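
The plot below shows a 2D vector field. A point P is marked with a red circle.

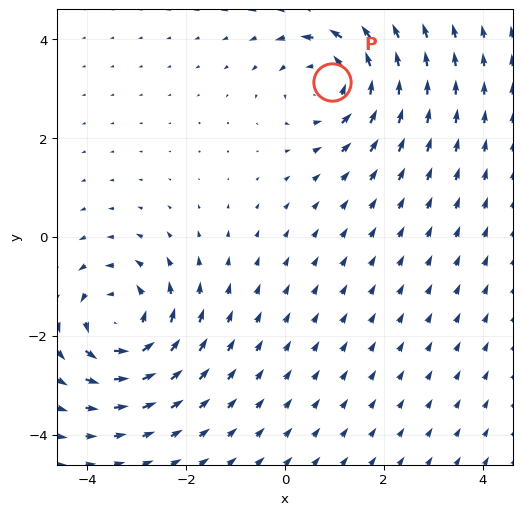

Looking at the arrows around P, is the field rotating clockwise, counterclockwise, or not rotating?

Near P at (1.0, 3.1) the arrows circulate counterclockwise. The curl (z-component) there is about +4; positive curl means counterclockwise rotation.

counterclockwise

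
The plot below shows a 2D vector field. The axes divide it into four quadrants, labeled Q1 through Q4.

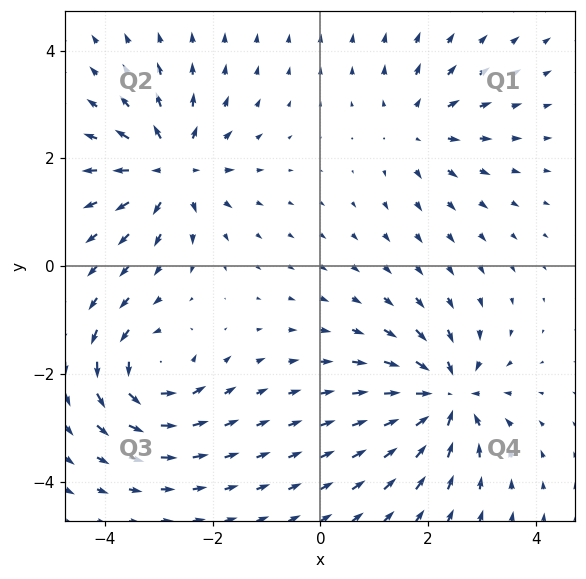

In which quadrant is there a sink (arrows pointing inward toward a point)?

The sink sits at approximately (2.3, -2.4), which lies in quadrant Q4. The divergence there is about -6, negative as expected for a sink.

Q4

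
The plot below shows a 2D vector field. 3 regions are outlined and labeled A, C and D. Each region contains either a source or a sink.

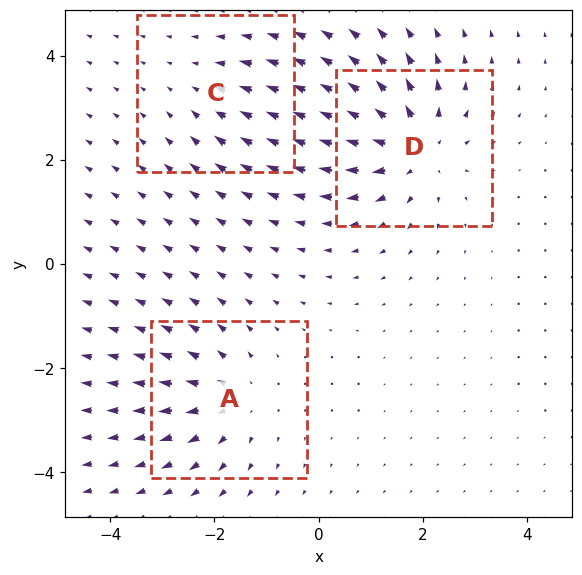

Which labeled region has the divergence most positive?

Divergence at each region's feature centre — A: about +3, C: about -2, D: about +4. Region D is most positive.

D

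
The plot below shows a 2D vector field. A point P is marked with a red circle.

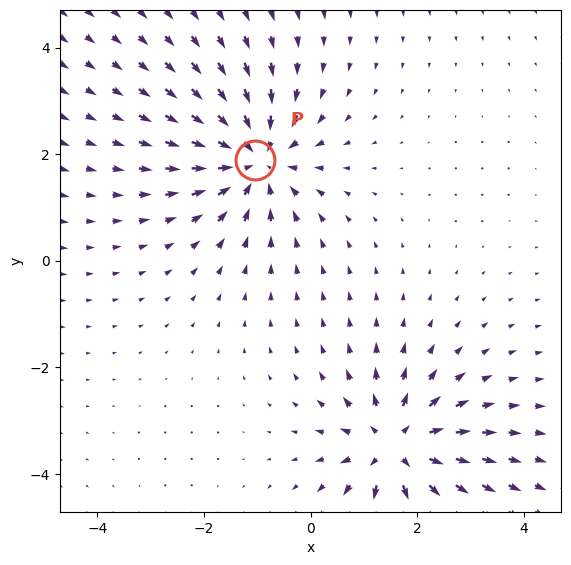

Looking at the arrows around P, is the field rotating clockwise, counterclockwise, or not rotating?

Near P at (-1.0, 1.9) the arrows show no circulation. The curl there is ≈0.

not rotating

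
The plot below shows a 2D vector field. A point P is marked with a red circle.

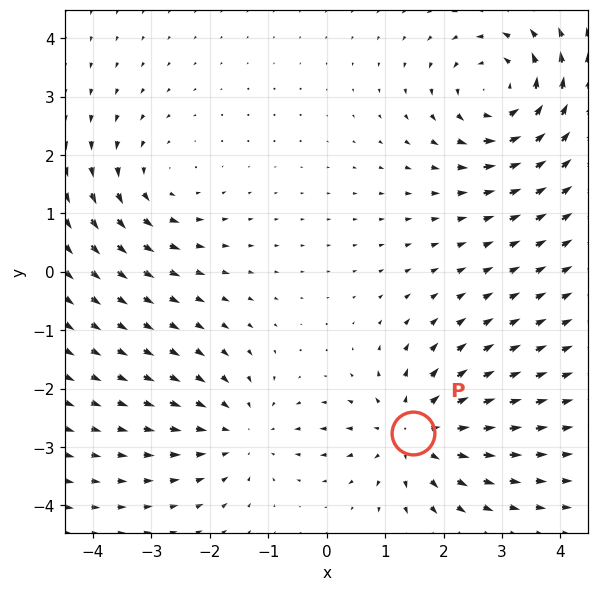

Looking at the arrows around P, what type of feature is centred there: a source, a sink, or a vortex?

source

At P (1.5, -2.8) the arrows spread outward. Divergence about +4, curl ≈0 — positive divergence with near-zero curl is a source.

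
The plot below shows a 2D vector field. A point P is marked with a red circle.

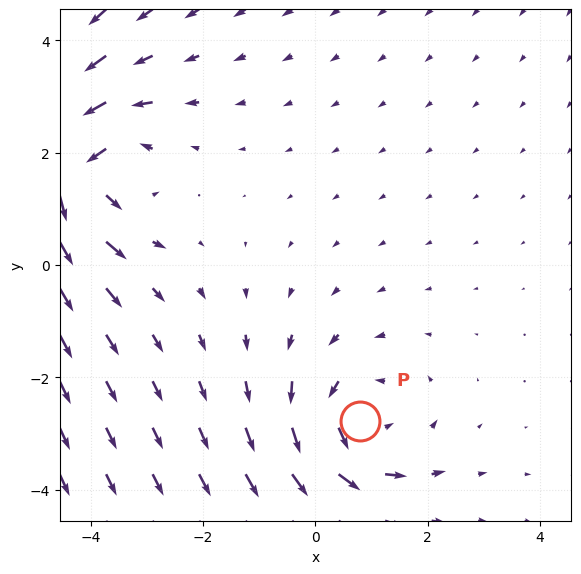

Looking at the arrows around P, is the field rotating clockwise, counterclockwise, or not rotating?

counterclockwise

Near P at (0.8, -2.8) the arrows circulate counterclockwise. The curl (z-component) there is about +3; positive curl means counterclockwise rotation.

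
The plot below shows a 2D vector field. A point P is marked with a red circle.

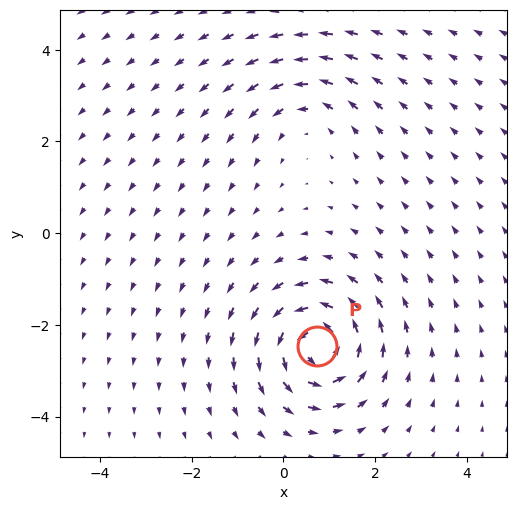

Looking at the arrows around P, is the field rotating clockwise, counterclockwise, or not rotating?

counterclockwise

Near P at (0.7, -2.5) the arrows circulate counterclockwise. The curl (z-component) there is about +6; positive curl means counterclockwise rotation.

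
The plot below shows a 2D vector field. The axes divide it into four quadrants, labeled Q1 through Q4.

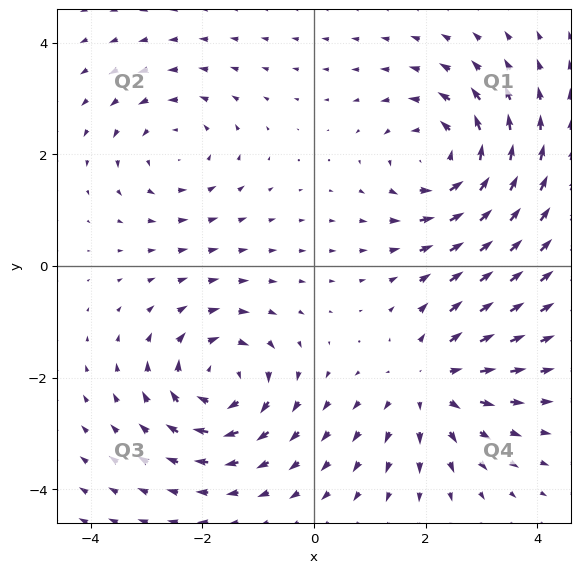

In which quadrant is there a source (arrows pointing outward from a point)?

Q4

The source sits at approximately (2.1, -2.1), which lies in quadrant Q4. The divergence there is about +4, positive as expected for a source.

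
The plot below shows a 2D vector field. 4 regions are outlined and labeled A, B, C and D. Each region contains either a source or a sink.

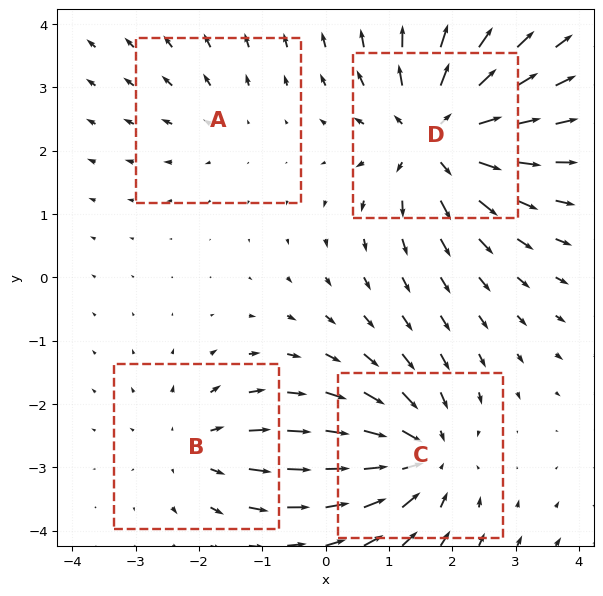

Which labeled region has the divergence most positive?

Divergence at each region's feature centre — A: about +2, B: about +4, C: about -5, D: about +7. Region D is most positive.

D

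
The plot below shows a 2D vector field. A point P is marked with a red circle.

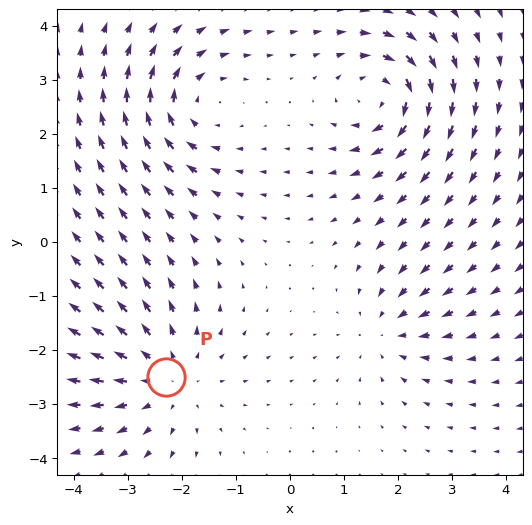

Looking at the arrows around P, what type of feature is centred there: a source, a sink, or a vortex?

At P (-2.3, -2.5) the arrows spread outward. Divergence about +4, curl ≈0 — positive divergence with near-zero curl is a source.

source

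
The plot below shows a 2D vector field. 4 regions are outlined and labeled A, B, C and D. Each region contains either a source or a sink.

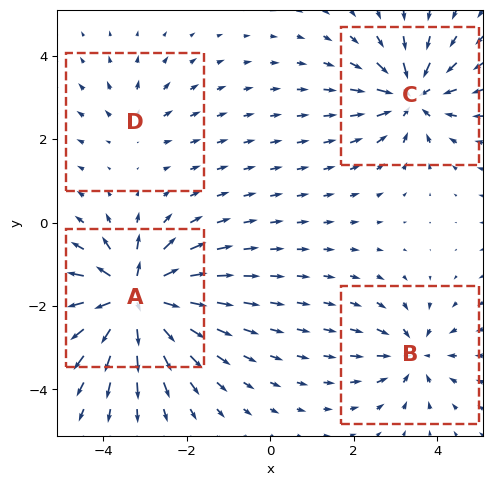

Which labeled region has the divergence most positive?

A

Divergence at each region's feature centre — A: about +8, B: about -4, C: about -6, D: about +3. Region A is most positive.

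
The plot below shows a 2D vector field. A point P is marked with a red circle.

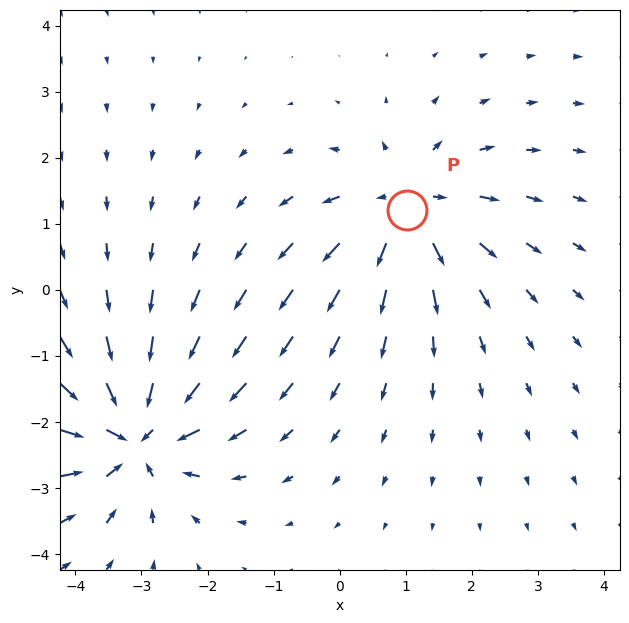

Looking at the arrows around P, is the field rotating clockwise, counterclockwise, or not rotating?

Near P at (1.0, 1.2) the arrows show no circulation. The curl there is ≈0.

not rotating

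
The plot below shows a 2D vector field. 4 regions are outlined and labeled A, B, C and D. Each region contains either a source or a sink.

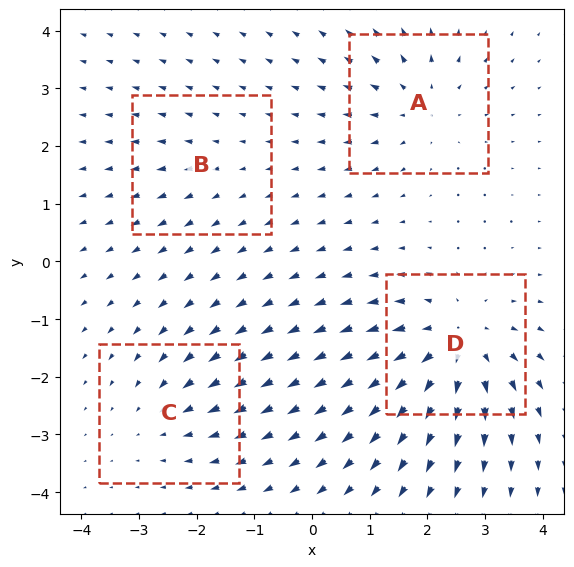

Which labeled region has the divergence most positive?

D

Divergence at each region's feature centre — A: about +4, B: about +2, C: about -3, D: about +7. Region D is most positive.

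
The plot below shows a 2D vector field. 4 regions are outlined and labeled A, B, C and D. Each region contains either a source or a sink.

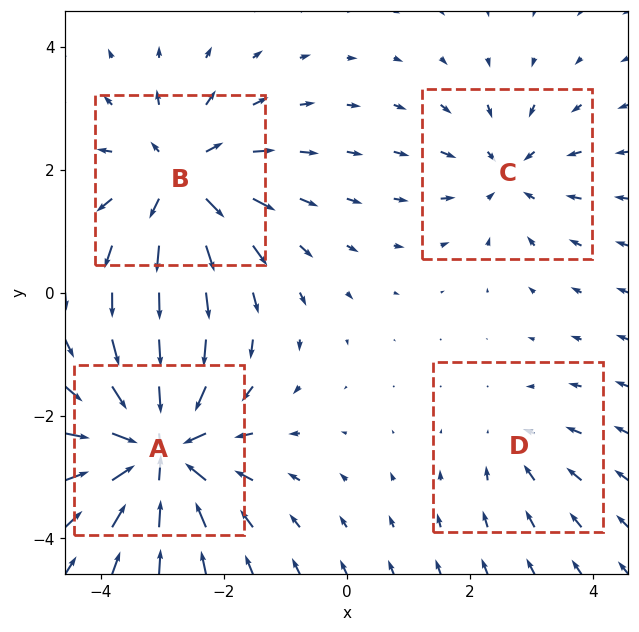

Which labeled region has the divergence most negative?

Divergence at each region's feature centre — A: about -8, B: about +6, C: about -4, D: about -2. Region A is most negative.

A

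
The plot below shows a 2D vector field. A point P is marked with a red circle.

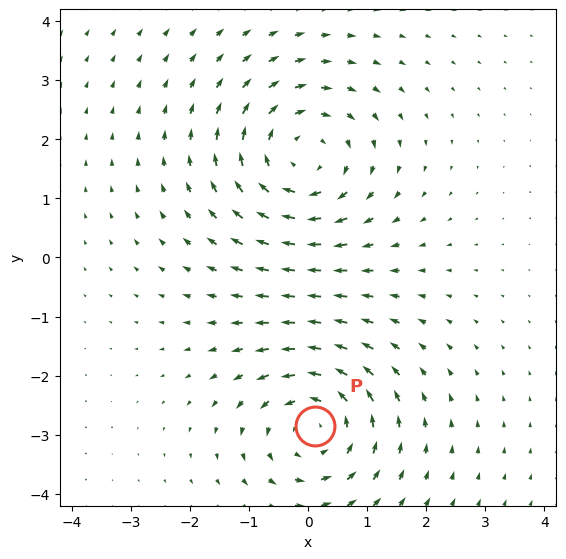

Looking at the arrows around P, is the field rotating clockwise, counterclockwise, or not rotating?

Near P at (0.1, -2.9) the arrows circulate counterclockwise. The curl (z-component) there is about +3; positive curl means counterclockwise rotation.

counterclockwise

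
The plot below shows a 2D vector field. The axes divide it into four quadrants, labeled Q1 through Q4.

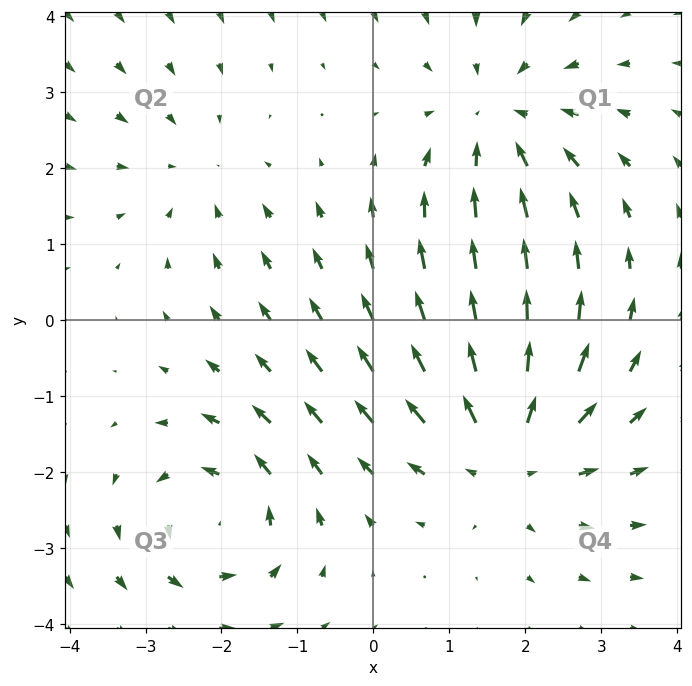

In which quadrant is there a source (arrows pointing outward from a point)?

The source sits at approximately (1.8, -1.7), which lies in quadrant Q4. The divergence there is about +4, positive as expected for a source.

Q4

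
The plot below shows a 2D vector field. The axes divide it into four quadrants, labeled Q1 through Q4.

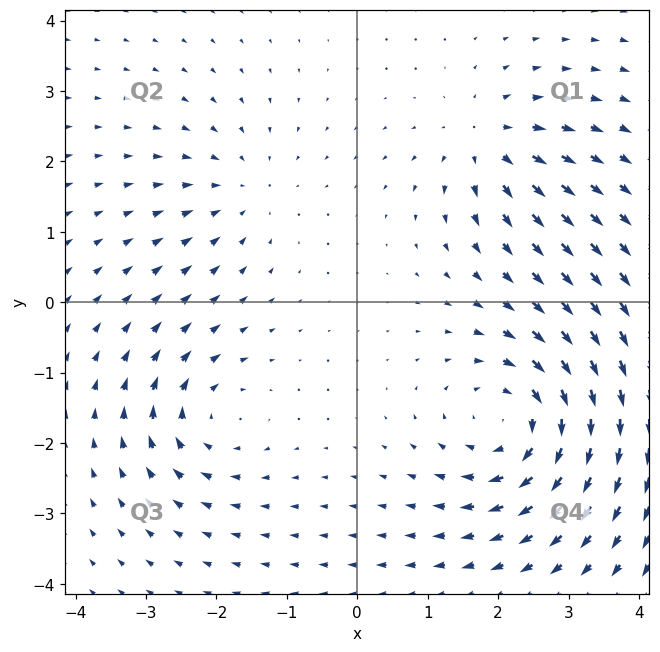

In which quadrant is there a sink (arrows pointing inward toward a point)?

The sink sits at approximately (-1.6, 1.6), which lies in quadrant Q2. The divergence there is about -2, negative as expected for a sink.

Q2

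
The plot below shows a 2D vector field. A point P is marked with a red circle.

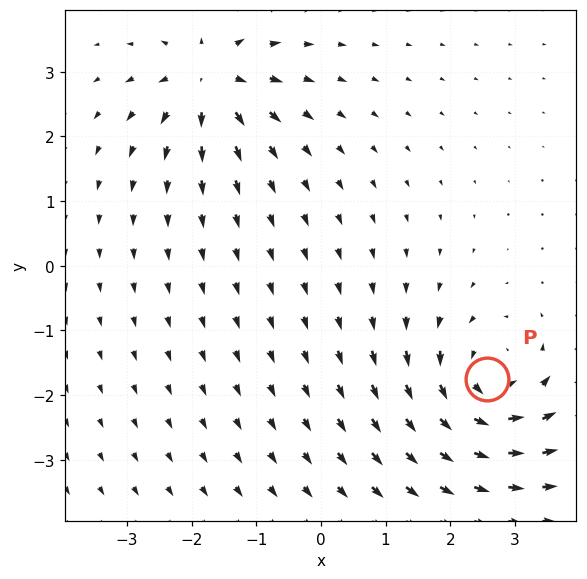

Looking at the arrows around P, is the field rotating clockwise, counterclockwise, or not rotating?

Near P at (2.6, -1.8) the arrows circulate counterclockwise. The curl (z-component) there is about +6; positive curl means counterclockwise rotation.

counterclockwise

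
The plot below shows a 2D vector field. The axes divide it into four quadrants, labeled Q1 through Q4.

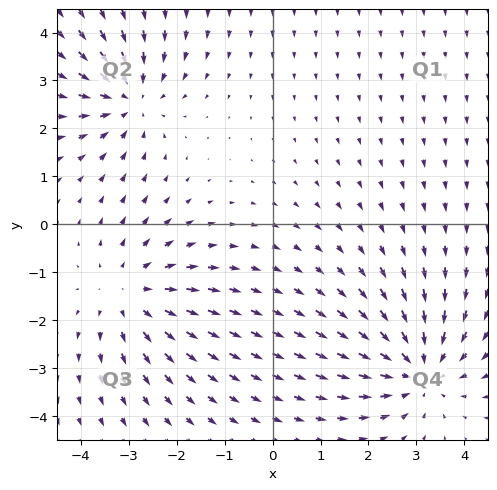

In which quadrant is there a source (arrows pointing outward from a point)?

Q3

The source sits at approximately (-3.0, -1.4), which lies in quadrant Q3. The divergence there is about +3, positive as expected for a source.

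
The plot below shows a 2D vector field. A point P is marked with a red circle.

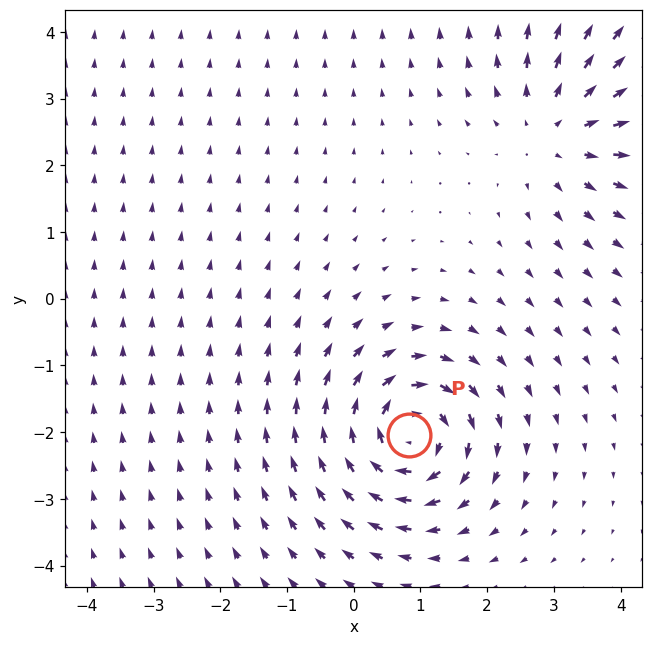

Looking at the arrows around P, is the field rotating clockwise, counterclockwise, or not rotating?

clockwise

Near P at (0.8, -2.0) the arrows circulate clockwise. The curl (z-component) there is about -7; negative curl means clockwise rotation.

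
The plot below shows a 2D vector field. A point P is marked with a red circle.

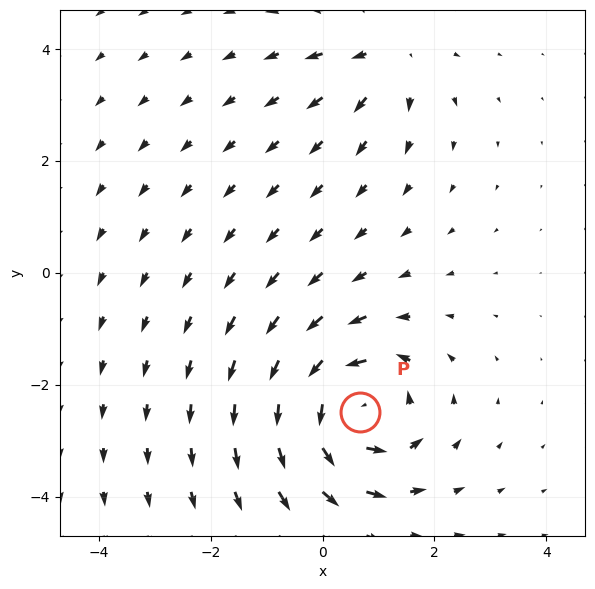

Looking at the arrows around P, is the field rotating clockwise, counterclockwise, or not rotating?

counterclockwise

Near P at (0.7, -2.5) the arrows circulate counterclockwise. The curl (z-component) there is about +5; positive curl means counterclockwise rotation.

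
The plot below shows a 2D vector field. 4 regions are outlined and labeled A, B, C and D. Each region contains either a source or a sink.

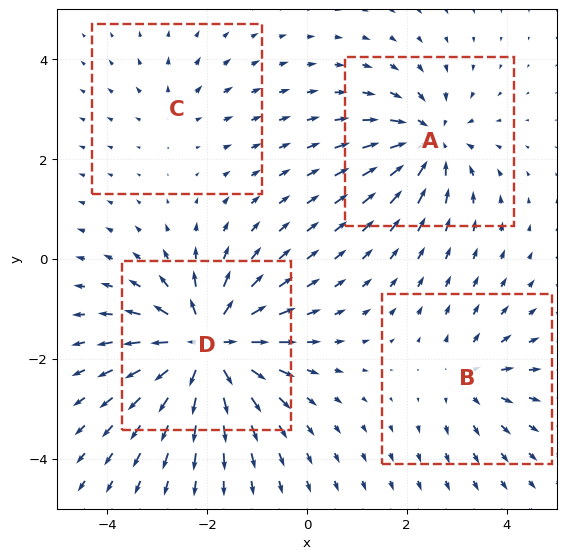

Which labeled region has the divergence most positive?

Divergence at each region's feature centre — A: about -6, B: about +4, C: about +2, D: about +9. Region D is most positive.

D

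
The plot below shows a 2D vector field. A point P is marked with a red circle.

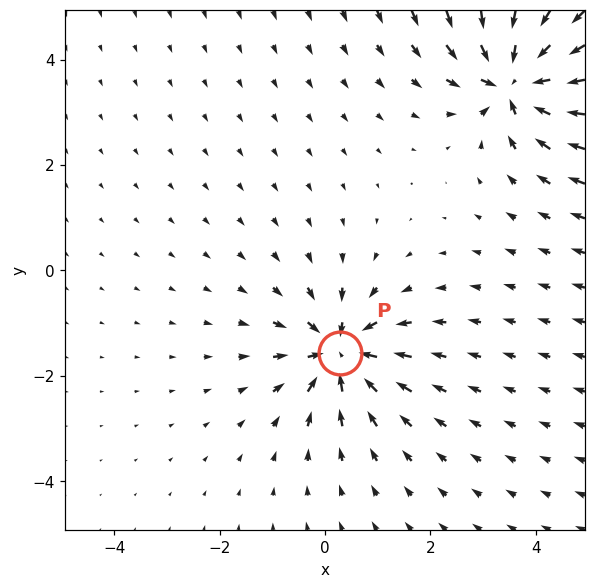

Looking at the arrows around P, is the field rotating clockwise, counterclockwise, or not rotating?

Near P at (0.3, -1.6) the arrows show no circulation. The curl there is ≈0.

not rotating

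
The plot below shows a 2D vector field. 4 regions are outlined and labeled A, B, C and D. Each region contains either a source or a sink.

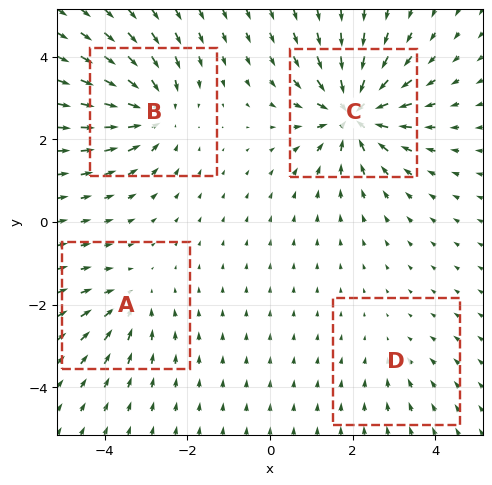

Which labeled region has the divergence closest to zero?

D

Divergence at each region's feature centre — A: about -3, B: about -6, C: about -8, D: about -2. Region D is closest to zero.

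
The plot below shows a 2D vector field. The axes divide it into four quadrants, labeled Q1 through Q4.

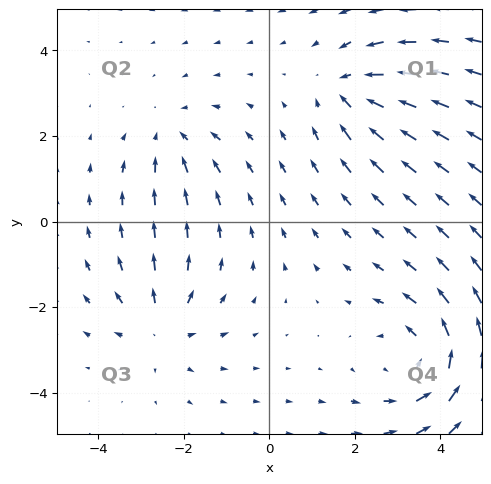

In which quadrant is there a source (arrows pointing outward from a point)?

The source sits at approximately (-2.5, -2.5), which lies in quadrant Q3. The divergence there is about +3, positive as expected for a source.

Q3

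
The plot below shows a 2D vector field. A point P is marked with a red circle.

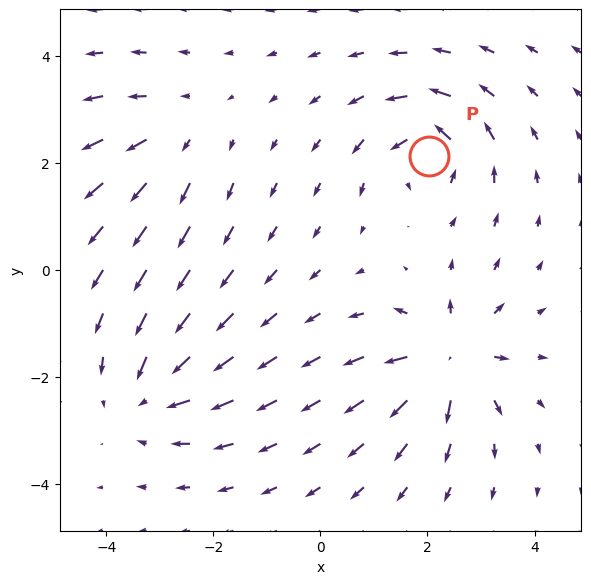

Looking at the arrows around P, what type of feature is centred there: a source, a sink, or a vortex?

vortex

At P (2.0, 2.1) the arrows circulate counterclockwise. Divergence ≈0, curl about +6 — near-zero divergence with nonzero curl is a vortex.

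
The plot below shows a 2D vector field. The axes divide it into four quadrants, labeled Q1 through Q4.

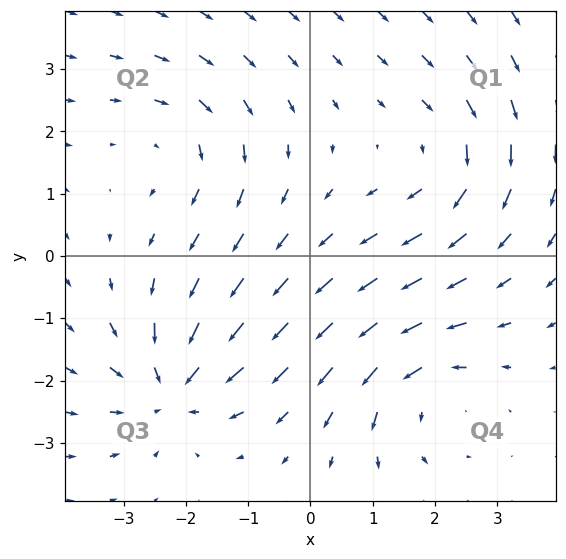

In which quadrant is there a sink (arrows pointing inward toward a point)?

Q3

The sink sits at approximately (-2.2, -2.1), which lies in quadrant Q3. The divergence there is about -4, negative as expected for a sink.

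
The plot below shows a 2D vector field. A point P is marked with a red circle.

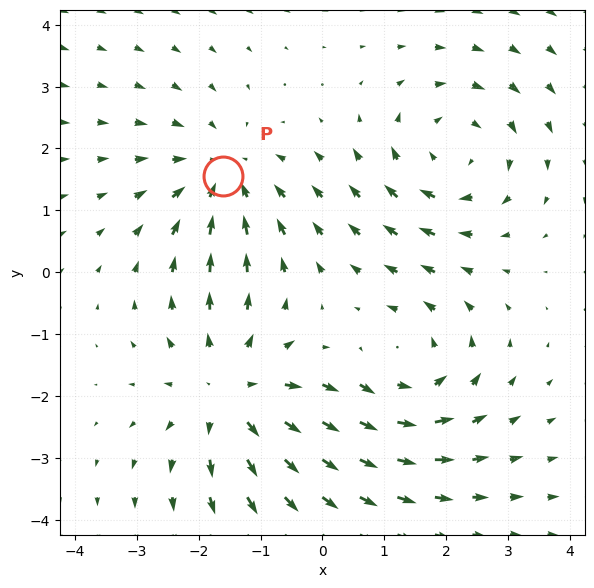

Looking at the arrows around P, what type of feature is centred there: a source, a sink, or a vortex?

At P (-1.6, 1.6) the arrows converge inward. Divergence about -3, curl ≈0 — negative divergence with near-zero curl is a sink.

sink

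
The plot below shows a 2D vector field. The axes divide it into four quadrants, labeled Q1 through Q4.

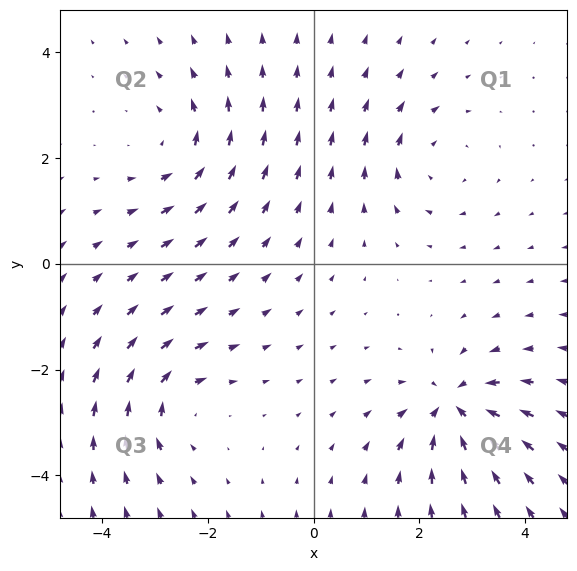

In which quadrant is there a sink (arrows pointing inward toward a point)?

Q4

The sink sits at approximately (2.7, -2.7), which lies in quadrant Q4. The divergence there is about -6, negative as expected for a sink.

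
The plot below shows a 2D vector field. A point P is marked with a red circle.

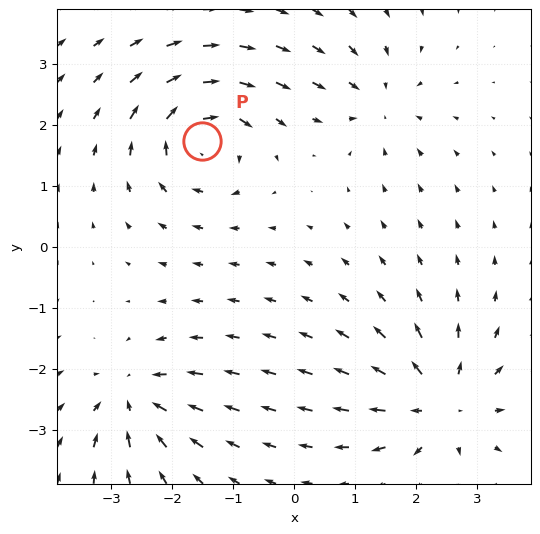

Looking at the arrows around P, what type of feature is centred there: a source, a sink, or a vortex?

vortex

At P (-1.5, 1.7) the arrows circulate clockwise. Divergence ≈0, curl about -6 — near-zero divergence with nonzero curl is a vortex.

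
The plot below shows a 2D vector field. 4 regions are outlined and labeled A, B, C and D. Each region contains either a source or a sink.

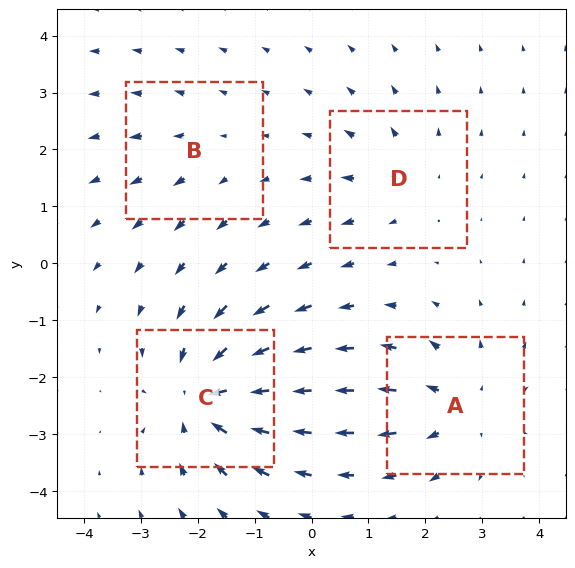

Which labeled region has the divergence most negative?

C

Divergence at each region's feature centre — A: about +5, B: about +2, C: about -7, D: about +3. Region C is most negative.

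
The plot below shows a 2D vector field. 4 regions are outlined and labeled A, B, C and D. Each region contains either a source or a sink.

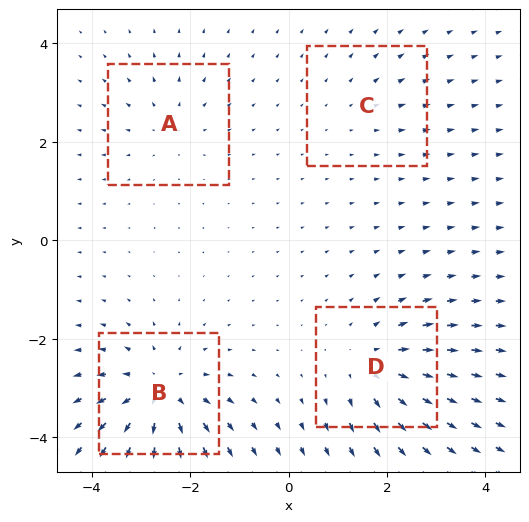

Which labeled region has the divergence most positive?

Divergence at each region's feature centre — A: about +3, B: about +7, C: about +2, D: about +5. Region B is most positive.

B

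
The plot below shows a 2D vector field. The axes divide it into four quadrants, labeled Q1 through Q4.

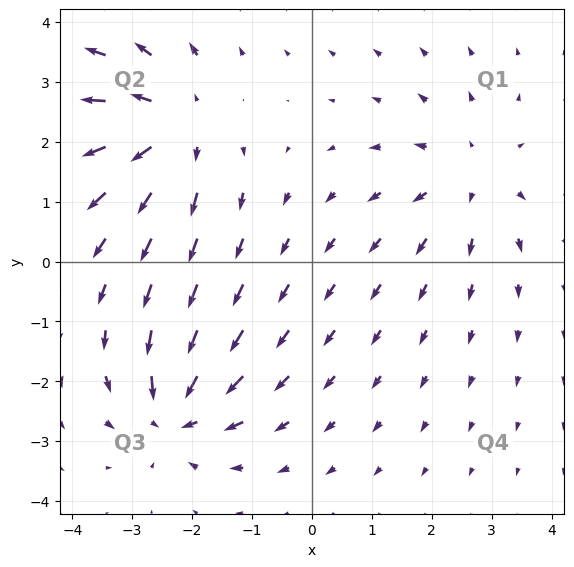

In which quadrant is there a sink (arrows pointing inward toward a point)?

The sink sits at approximately (-2.3, -2.6), which lies in quadrant Q3. The divergence there is about -6, negative as expected for a sink.

Q3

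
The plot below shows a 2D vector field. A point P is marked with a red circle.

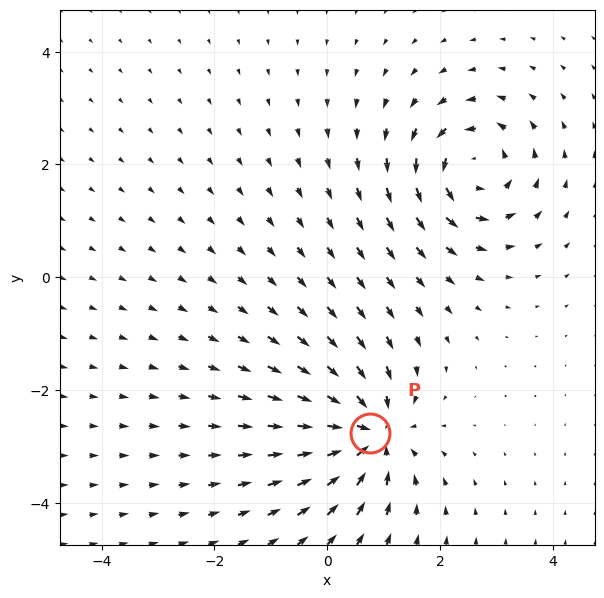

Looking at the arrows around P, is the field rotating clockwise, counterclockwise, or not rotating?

Near P at (0.8, -2.8) the arrows show no circulation. The curl there is ≈0.

not rotating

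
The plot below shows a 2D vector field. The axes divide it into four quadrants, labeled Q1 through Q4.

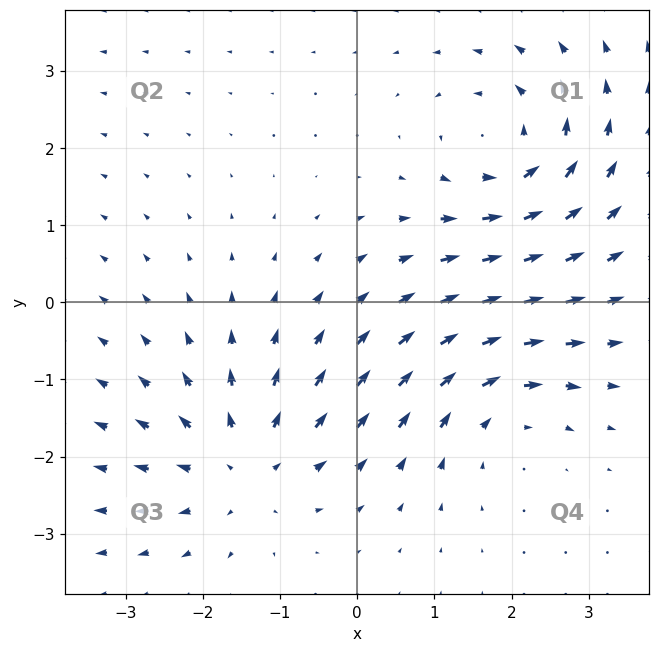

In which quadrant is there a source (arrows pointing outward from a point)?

The source sits at approximately (-1.5, -2.1), which lies in quadrant Q3. The divergence there is about +3, positive as expected for a source.

Q3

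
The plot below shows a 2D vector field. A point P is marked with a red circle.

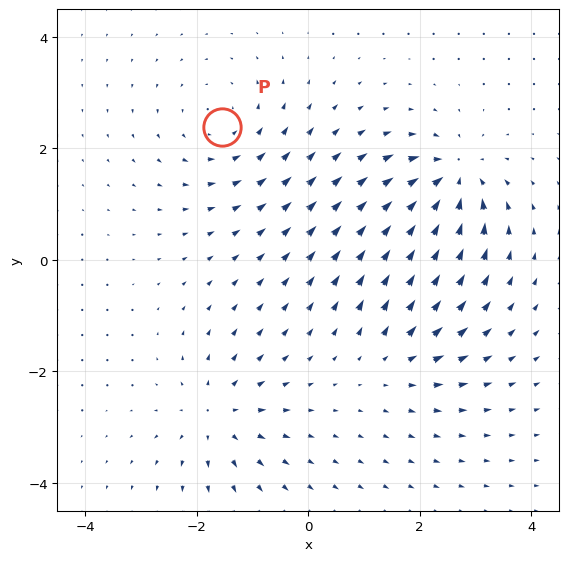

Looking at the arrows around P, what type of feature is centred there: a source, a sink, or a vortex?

vortex

At P (-1.5, 2.4) the arrows circulate counterclockwise. Divergence ≈0, curl about +3 — near-zero divergence with nonzero curl is a vortex.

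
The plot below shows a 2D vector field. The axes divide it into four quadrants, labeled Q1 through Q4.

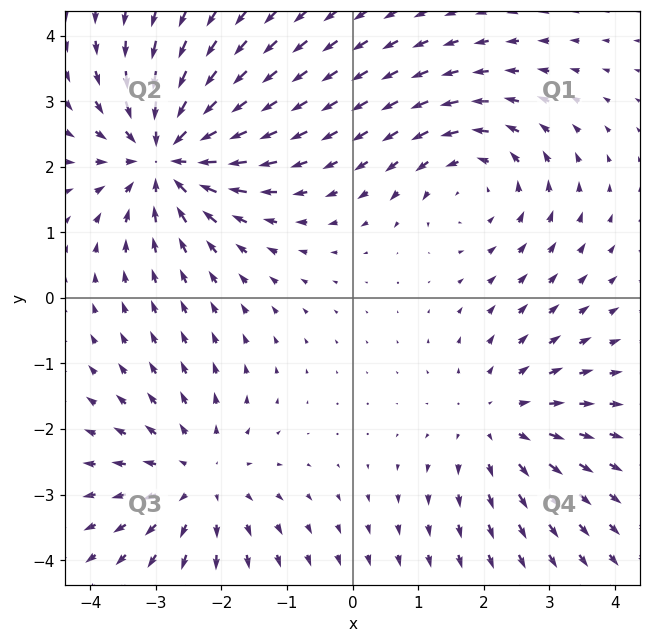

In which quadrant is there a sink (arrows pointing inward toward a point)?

The sink sits at approximately (-2.8, 2.2), which lies in quadrant Q2. The divergence there is about -6, negative as expected for a sink.

Q2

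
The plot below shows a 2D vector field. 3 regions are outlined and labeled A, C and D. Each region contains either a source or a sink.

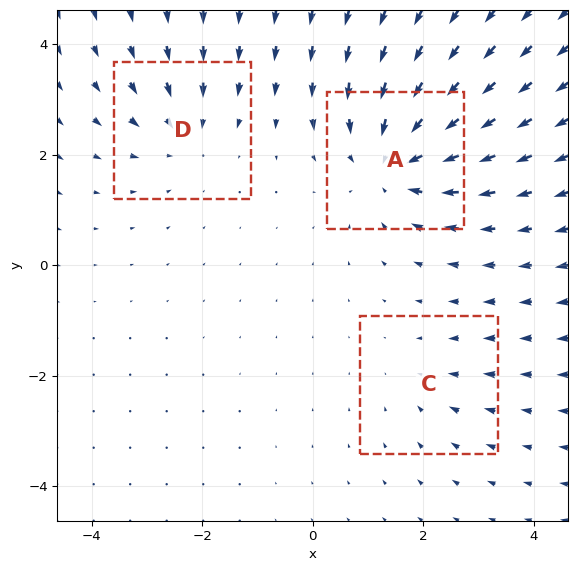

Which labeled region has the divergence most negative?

Divergence at each region's feature centre — A: about -5, C: about -2, D: about -3. Region A is most negative.

A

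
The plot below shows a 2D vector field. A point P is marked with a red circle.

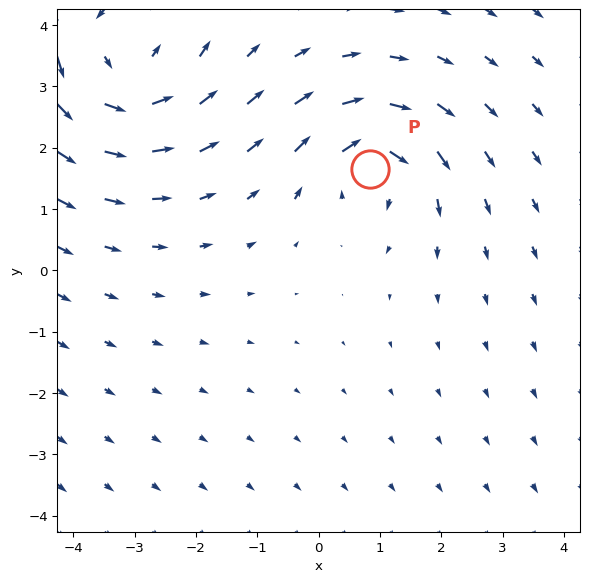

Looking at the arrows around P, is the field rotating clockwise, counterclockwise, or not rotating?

Near P at (0.8, 1.7) the arrows circulate clockwise. The curl (z-component) there is about -4; negative curl means clockwise rotation.

clockwise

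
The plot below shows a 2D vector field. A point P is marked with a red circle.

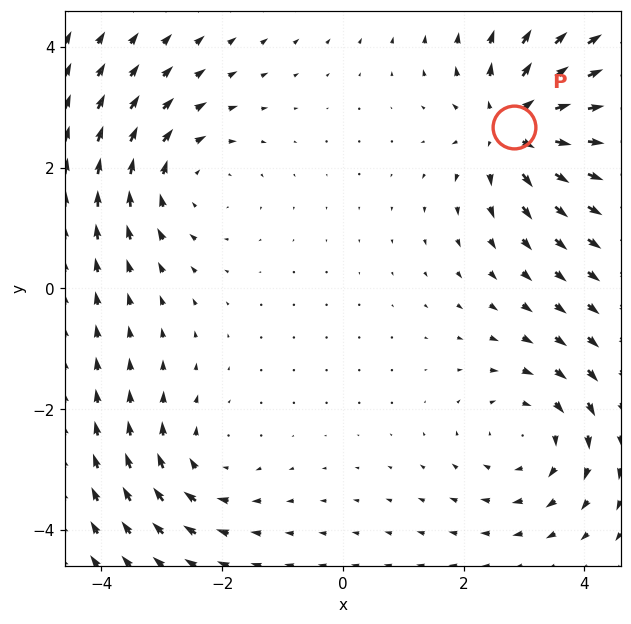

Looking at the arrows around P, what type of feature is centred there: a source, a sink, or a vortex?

source

At P (2.8, 2.7) the arrows spread outward. Divergence about +5, curl ≈0 — positive divergence with near-zero curl is a source.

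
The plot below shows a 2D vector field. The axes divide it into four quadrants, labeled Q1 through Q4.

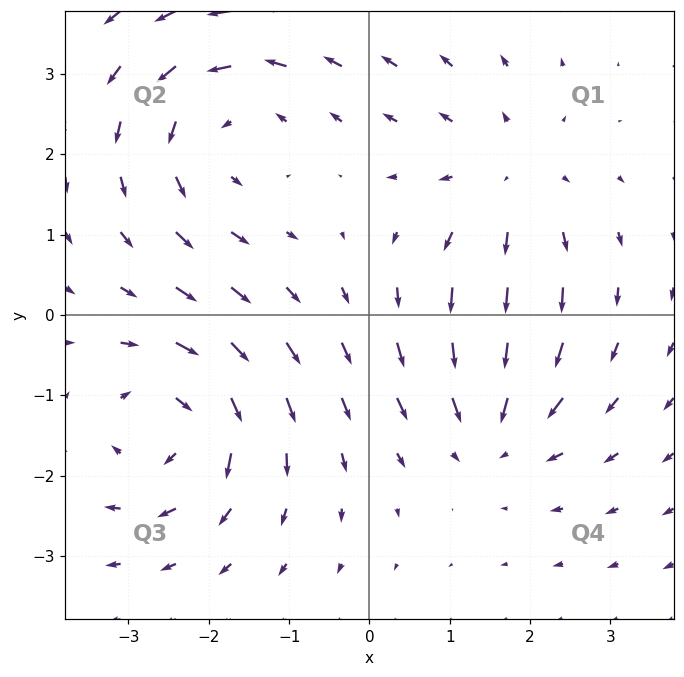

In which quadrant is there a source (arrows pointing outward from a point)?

Q1

The source sits at approximately (1.7, 1.7), which lies in quadrant Q1. The divergence there is about +3, positive as expected for a source.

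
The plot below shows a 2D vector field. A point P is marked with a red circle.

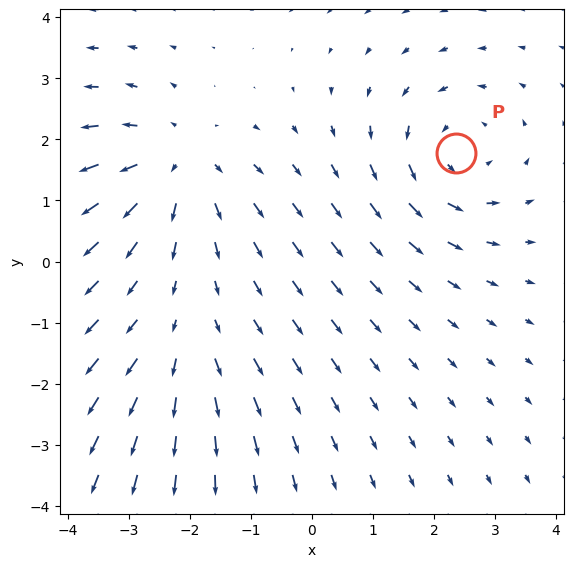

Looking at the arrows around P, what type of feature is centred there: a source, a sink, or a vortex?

vortex

At P (2.4, 1.8) the arrows circulate counterclockwise. Divergence ≈0, curl about +4 — near-zero divergence with nonzero curl is a vortex.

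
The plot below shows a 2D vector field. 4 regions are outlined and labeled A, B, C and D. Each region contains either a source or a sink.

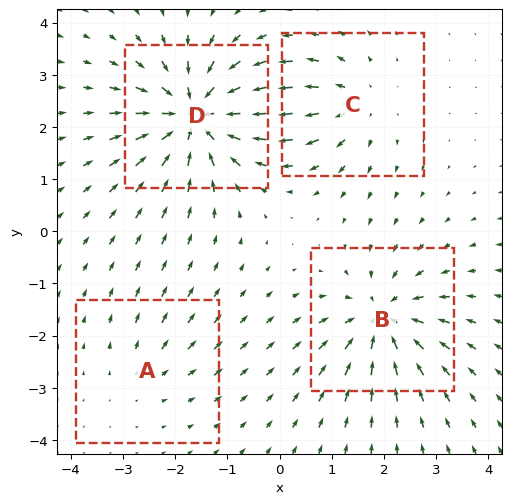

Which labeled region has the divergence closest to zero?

Divergence at each region's feature centre — A: about +2, B: about -5, C: about +4, D: about -7. Region A is closest to zero.

A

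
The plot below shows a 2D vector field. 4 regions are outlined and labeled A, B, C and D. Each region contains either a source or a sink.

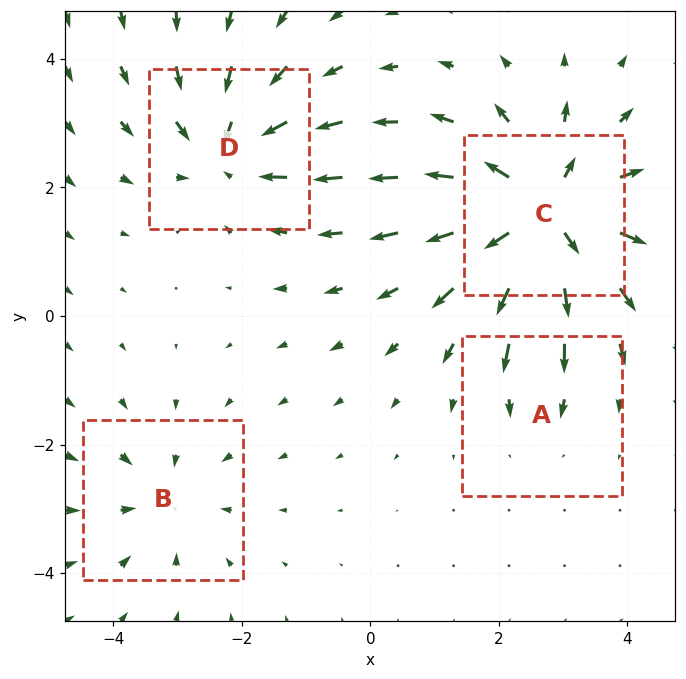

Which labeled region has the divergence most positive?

C

Divergence at each region's feature centre — A: about -2, B: about -3, C: about +7, D: about -5. Region C is most positive.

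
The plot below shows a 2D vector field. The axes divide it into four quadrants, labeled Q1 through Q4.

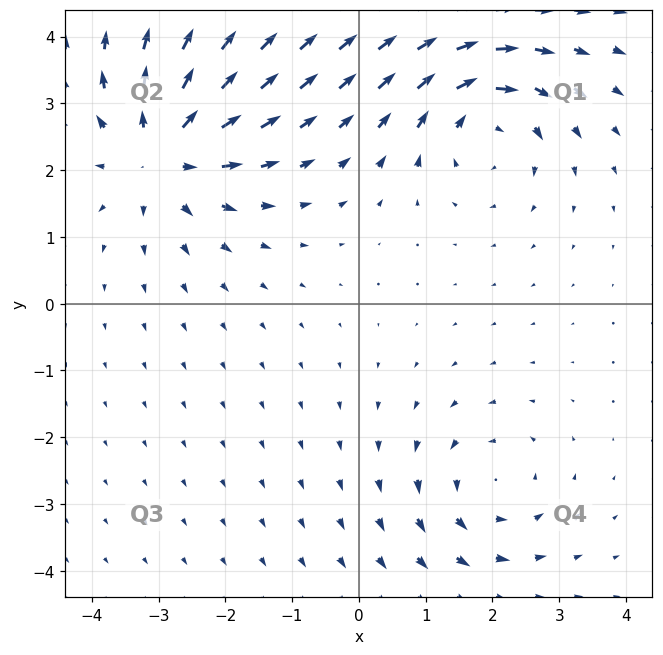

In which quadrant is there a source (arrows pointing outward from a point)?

Q2

The source sits at approximately (-2.9, 2.3), which lies in quadrant Q2. The divergence there is about +5, positive as expected for a source.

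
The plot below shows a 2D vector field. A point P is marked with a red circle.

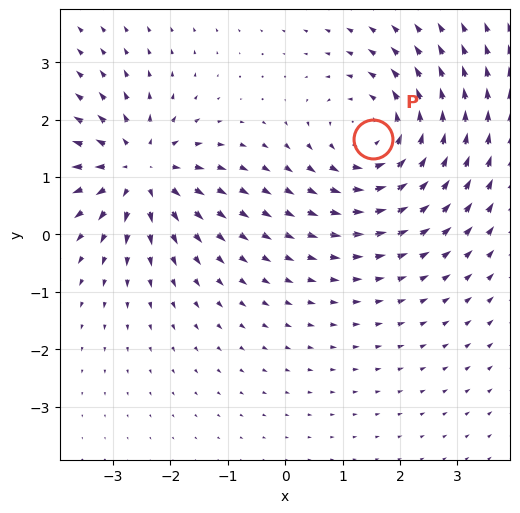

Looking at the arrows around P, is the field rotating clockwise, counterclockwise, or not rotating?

Near P at (1.5, 1.7) the arrows circulate counterclockwise. The curl (z-component) there is about +4; positive curl means counterclockwise rotation.

counterclockwise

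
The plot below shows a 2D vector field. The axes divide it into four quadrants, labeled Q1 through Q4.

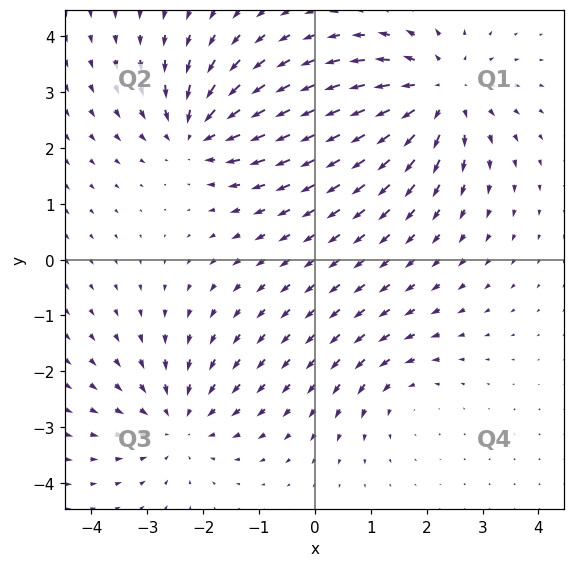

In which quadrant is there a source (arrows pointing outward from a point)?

Q1

The source sits at approximately (2.2, 3.0), which lies in quadrant Q1. The divergence there is about +5, positive as expected for a source.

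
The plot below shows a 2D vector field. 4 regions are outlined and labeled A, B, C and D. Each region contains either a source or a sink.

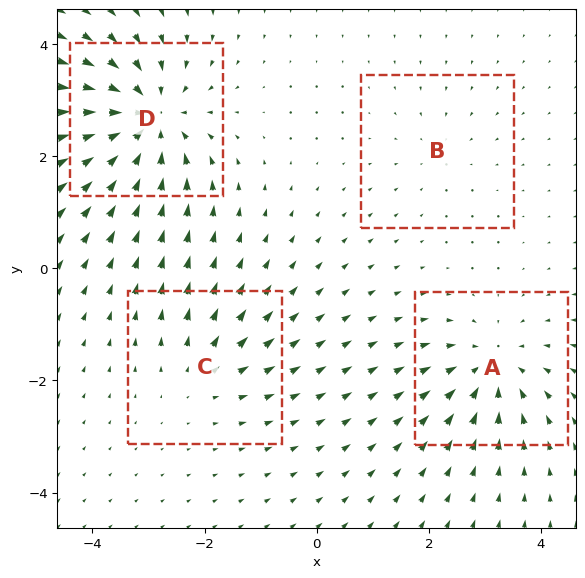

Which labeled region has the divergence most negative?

Divergence at each region's feature centre — A: about -5, B: about -2, C: about +3, D: about -7. Region D is most negative.

D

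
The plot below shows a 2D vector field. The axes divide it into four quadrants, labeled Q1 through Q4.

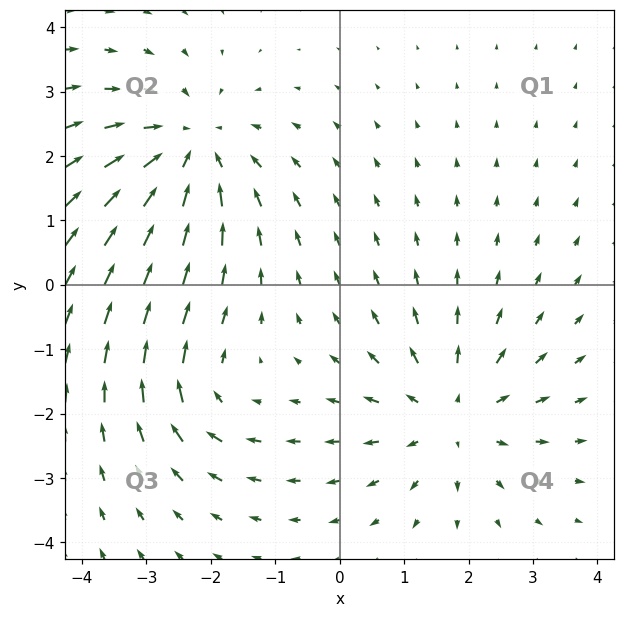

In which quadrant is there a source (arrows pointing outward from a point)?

The source sits at approximately (1.7, -2.0), which lies in quadrant Q4. The divergence there is about +4, positive as expected for a source.

Q4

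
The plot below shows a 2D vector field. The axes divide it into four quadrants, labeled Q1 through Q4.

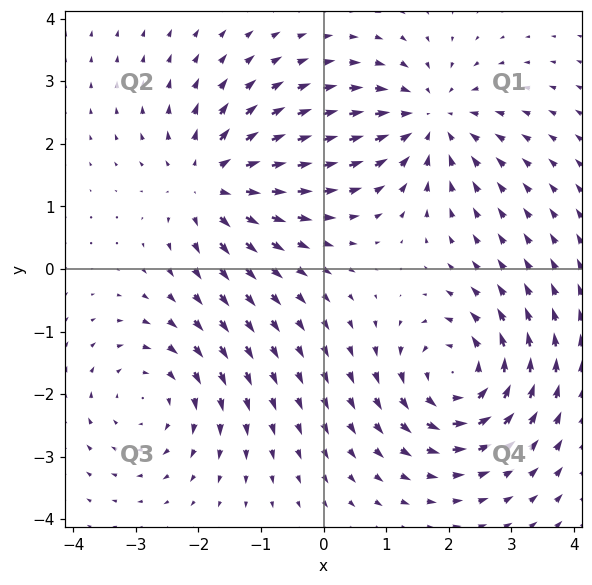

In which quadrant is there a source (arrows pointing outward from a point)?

The source sits at approximately (-1.8, 1.4), which lies in quadrant Q2. The divergence there is about +5, positive as expected for a source.

Q2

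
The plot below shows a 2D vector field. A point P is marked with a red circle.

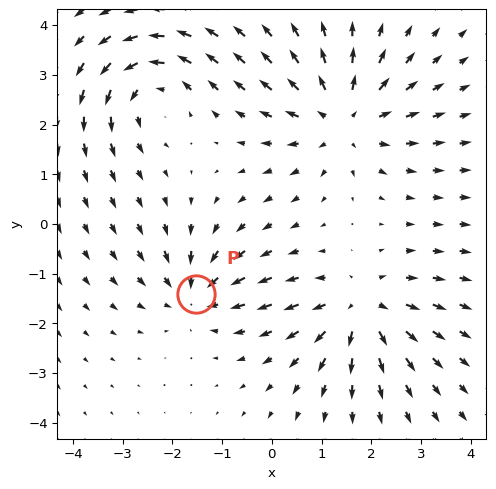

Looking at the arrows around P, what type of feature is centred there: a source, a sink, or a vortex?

sink

At P (-1.5, -1.4) the arrows converge inward. Divergence about -4, curl ≈0 — negative divergence with near-zero curl is a sink.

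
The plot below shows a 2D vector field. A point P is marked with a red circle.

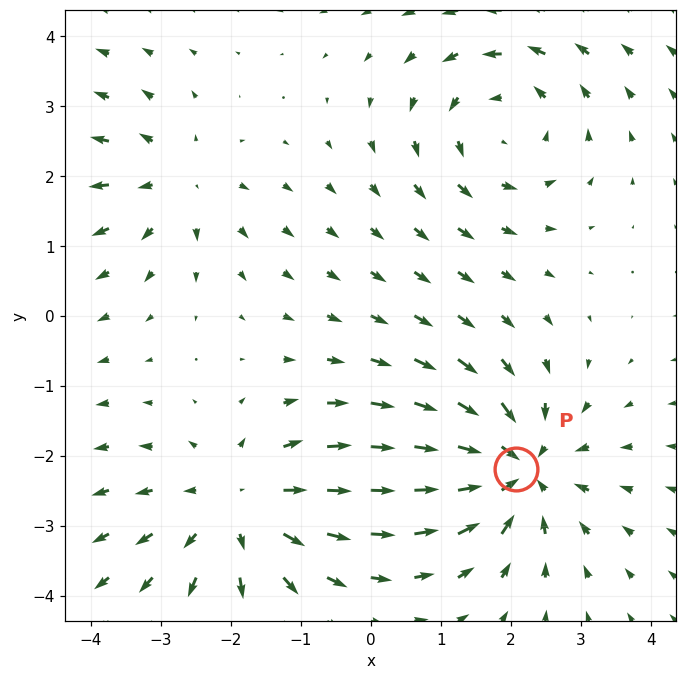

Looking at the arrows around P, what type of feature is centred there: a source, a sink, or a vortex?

At P (2.1, -2.2) the arrows converge inward. Divergence about -6, curl ≈0 — negative divergence with near-zero curl is a sink.

sink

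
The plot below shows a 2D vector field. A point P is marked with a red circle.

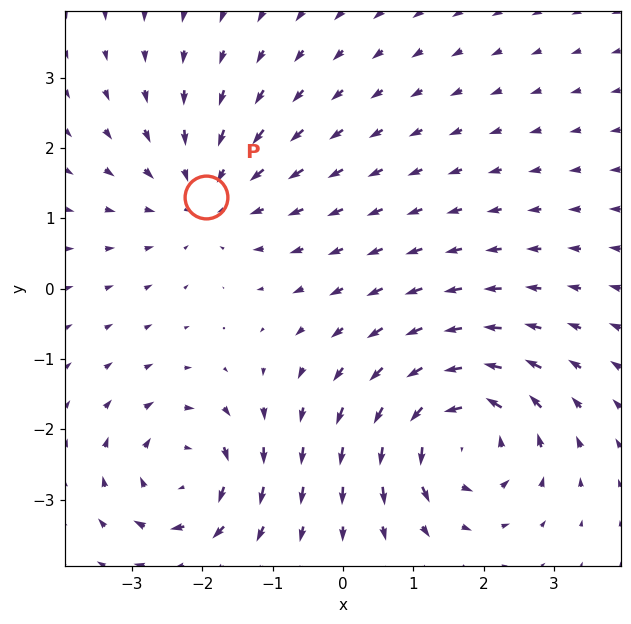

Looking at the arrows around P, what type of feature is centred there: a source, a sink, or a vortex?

At P (-1.9, 1.3) the arrows converge inward. Divergence about -3, curl ≈0 — negative divergence with near-zero curl is a sink.

sink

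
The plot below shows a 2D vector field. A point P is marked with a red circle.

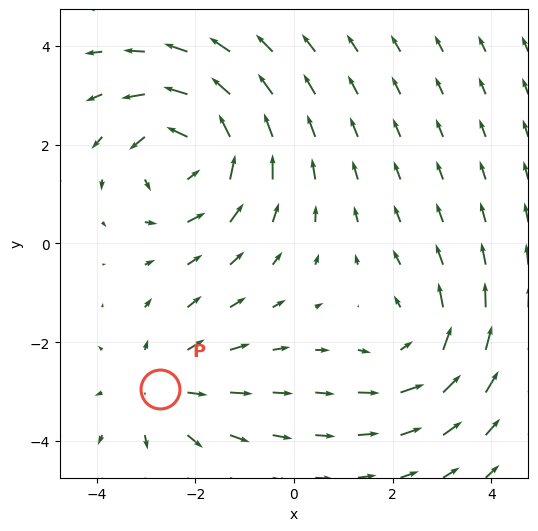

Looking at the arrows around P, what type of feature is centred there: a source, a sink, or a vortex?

At P (-2.7, -2.9) the arrows spread outward. Divergence about +3, curl ≈0 — positive divergence with near-zero curl is a source.

source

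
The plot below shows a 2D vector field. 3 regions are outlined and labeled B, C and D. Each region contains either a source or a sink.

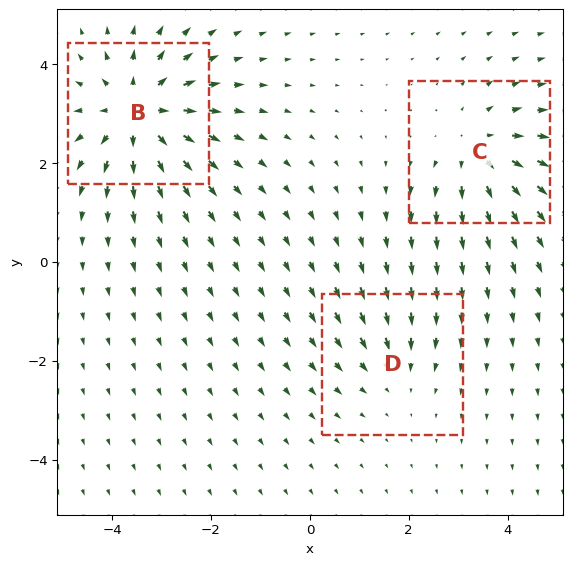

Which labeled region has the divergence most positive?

B

Divergence at each region's feature centre — B: about +5, C: about +3, D: about -2. Region B is most positive.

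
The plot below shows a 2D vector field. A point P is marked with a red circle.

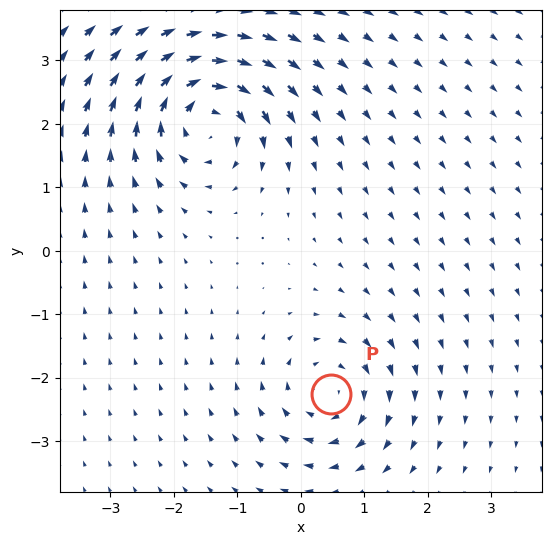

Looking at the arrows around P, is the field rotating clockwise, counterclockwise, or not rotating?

clockwise

Near P at (0.5, -2.3) the arrows circulate clockwise. The curl (z-component) there is about -5; negative curl means clockwise rotation.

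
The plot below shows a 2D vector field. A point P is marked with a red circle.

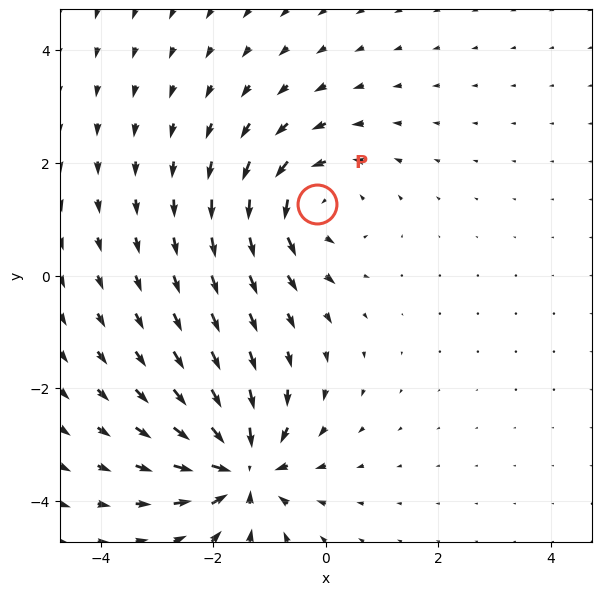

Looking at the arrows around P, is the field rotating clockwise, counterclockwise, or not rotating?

Near P at (-0.2, 1.3) the arrows circulate counterclockwise. The curl (z-component) there is about +4; positive curl means counterclockwise rotation.

counterclockwise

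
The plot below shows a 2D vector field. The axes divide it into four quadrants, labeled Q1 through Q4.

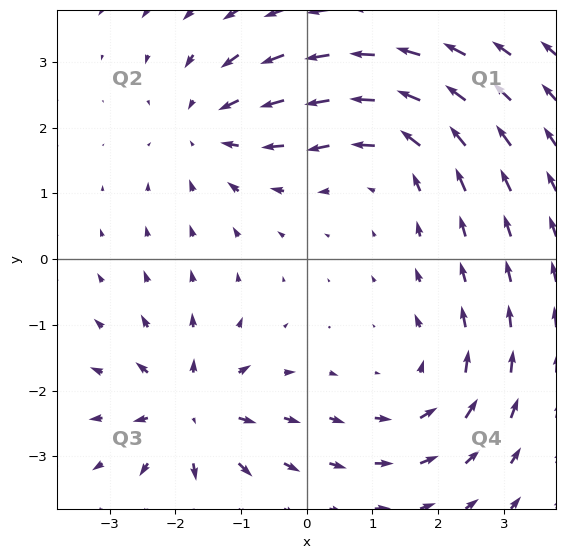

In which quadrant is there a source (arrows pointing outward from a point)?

Q3

The source sits at approximately (-1.8, -2.3), which lies in quadrant Q3. The divergence there is about +7, positive as expected for a source.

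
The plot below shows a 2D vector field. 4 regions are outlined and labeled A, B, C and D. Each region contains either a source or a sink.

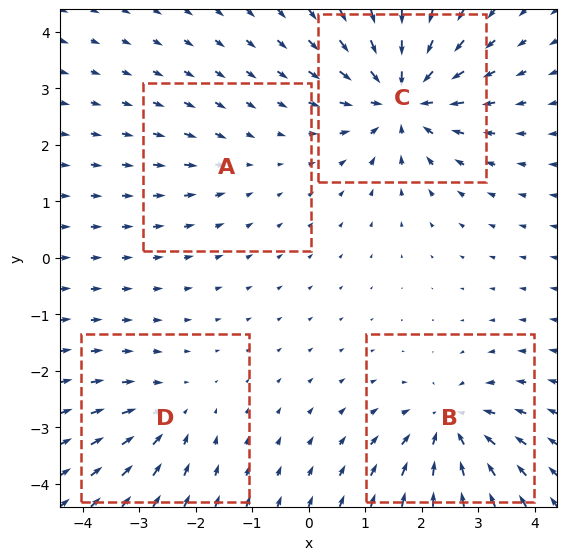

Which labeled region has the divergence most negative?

Divergence at each region's feature centre — A: about -2, B: about -6, C: about -7, D: about -3. Region C is most negative.

C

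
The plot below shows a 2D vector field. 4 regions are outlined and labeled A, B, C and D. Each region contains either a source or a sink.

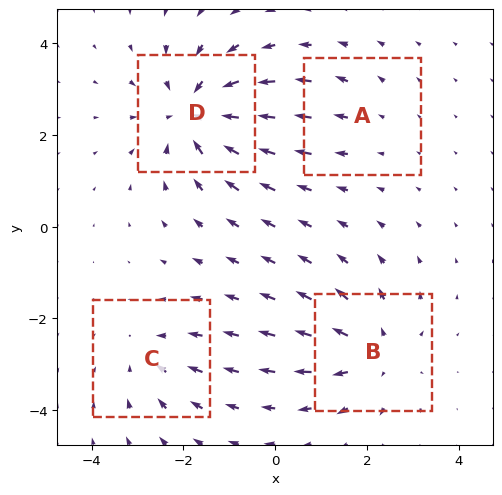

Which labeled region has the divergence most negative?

D

Divergence at each region's feature centre — A: about +2, B: about +4, C: about -3, D: about -6. Region D is most negative.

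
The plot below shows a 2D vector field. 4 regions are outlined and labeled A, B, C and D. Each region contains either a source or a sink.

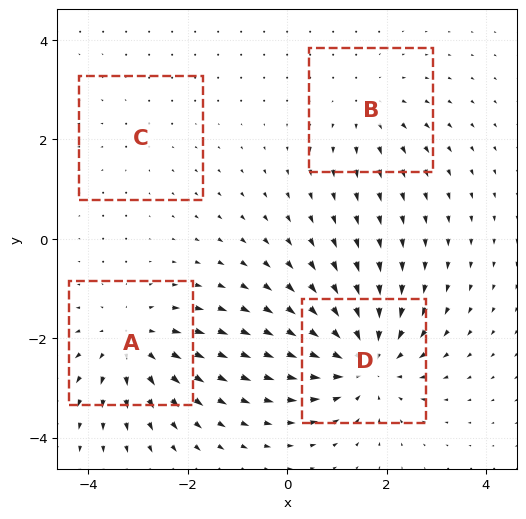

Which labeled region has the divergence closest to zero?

Divergence at each region's feature centre — A: about +5, B: about +3, C: about +2, D: about -6. Region C is closest to zero.

C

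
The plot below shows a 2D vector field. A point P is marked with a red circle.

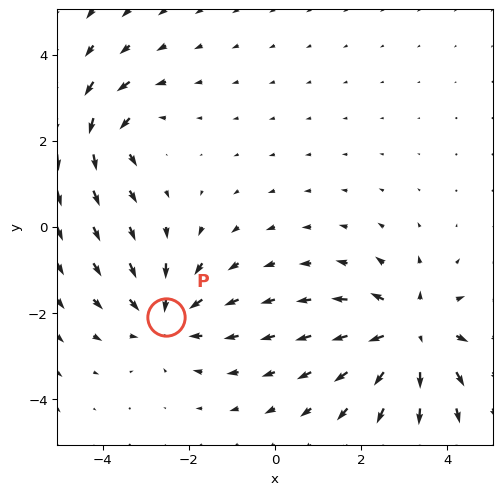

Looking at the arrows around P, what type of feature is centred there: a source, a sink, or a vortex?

sink

At P (-2.5, -2.1) the arrows converge inward. Divergence about -3, curl ≈0 — negative divergence with near-zero curl is a sink.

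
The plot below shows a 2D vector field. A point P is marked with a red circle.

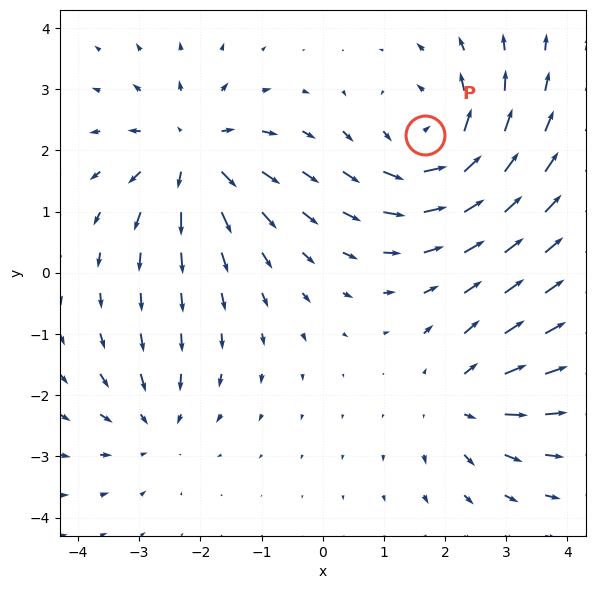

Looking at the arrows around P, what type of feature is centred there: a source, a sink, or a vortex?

vortex

At P (1.7, 2.2) the arrows circulate counterclockwise. Divergence ≈0, curl about +5 — near-zero divergence with nonzero curl is a vortex.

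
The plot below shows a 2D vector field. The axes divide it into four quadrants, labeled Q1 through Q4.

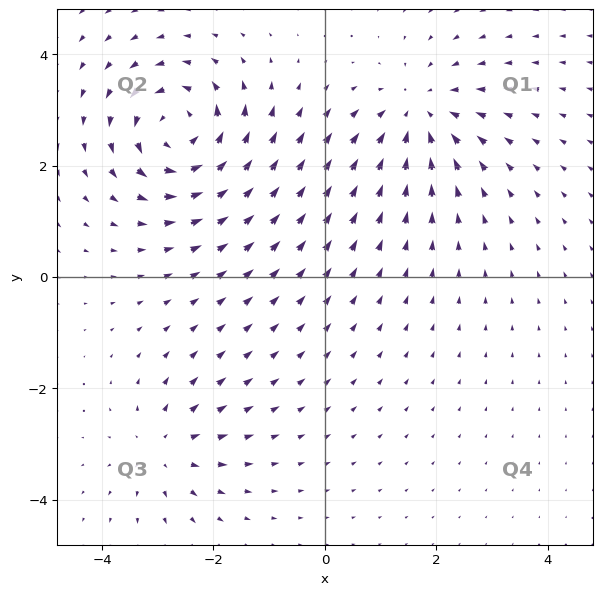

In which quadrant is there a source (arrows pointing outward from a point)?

Q3

The source sits at approximately (-2.9, -3.1), which lies in quadrant Q3. The divergence there is about +3, positive as expected for a source.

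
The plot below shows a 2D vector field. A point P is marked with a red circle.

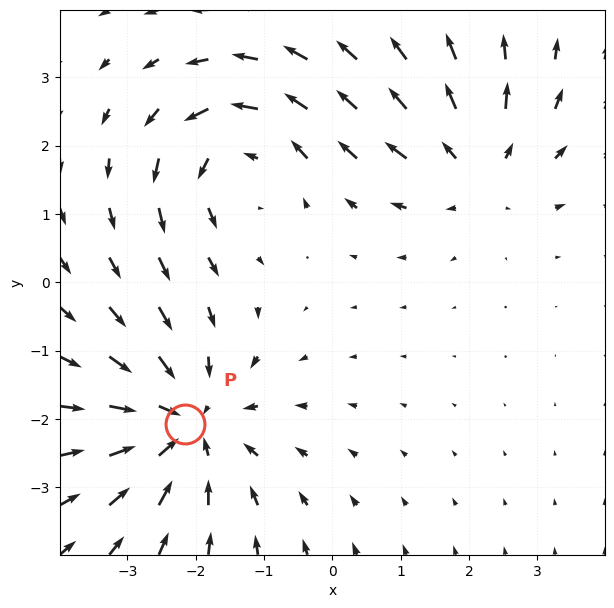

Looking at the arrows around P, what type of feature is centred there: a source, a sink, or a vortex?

sink

At P (-2.2, -2.1) the arrows converge inward. Divergence about -4, curl ≈0 — negative divergence with near-zero curl is a sink.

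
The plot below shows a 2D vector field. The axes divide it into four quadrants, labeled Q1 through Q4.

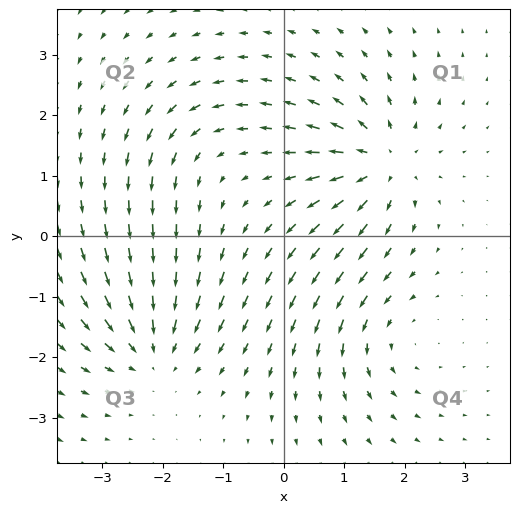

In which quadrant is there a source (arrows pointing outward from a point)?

The source sits at approximately (1.6, 1.2), which lies in quadrant Q1. The divergence there is about +6, positive as expected for a source.

Q1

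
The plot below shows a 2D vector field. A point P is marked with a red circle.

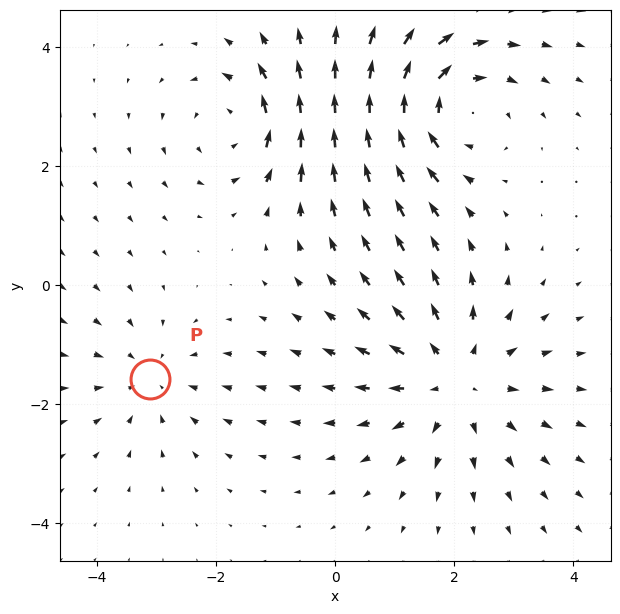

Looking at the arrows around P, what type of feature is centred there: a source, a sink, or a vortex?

sink

At P (-3.1, -1.6) the arrows converge inward. Divergence about -3, curl ≈0 — negative divergence with near-zero curl is a sink.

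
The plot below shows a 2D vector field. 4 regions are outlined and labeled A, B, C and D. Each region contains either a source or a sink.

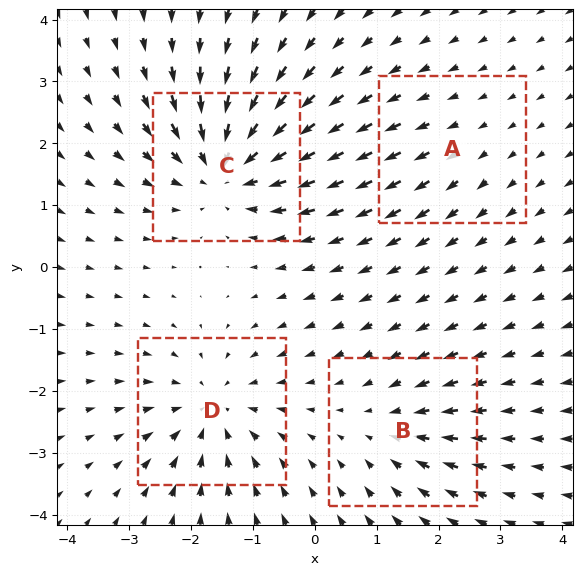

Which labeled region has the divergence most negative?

C

Divergence at each region's feature centre — A: about +2, B: about -3, C: about -7, D: about -5. Region C is most negative.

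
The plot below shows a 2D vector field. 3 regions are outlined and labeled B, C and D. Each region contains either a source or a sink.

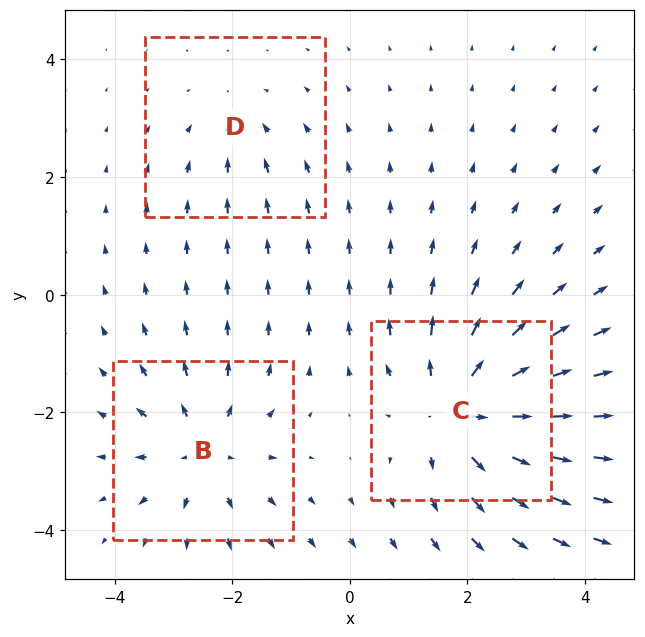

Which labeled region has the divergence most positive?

C

Divergence at each region's feature centre — B: about +3, C: about +5, D: about -2. Region C is most positive.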